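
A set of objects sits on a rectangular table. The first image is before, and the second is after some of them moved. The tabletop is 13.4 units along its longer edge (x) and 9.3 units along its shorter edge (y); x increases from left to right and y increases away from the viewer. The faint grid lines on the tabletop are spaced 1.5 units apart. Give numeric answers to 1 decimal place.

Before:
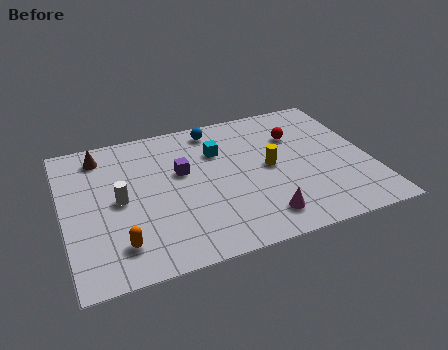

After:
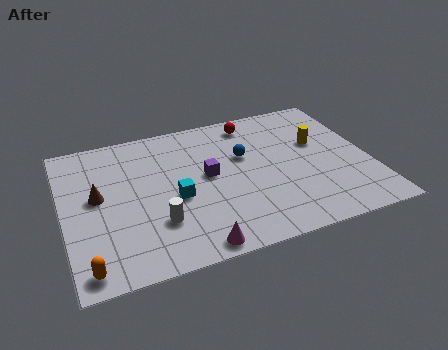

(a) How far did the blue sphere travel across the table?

2.5

From (6.9, 8.1) to (8.0, 5.8), the blue sphere covered √(1.1² + 2.3²) ≈ 2.5 units.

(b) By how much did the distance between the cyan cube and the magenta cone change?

-1.9

Before: roughly 5.1 units apart; after: 3.2. That's 1.9 units closer together.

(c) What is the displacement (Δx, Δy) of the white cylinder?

(1.5, -1.9)

The white cylinder started near (2.4, 4.6) and ended near (3.9, 2.7).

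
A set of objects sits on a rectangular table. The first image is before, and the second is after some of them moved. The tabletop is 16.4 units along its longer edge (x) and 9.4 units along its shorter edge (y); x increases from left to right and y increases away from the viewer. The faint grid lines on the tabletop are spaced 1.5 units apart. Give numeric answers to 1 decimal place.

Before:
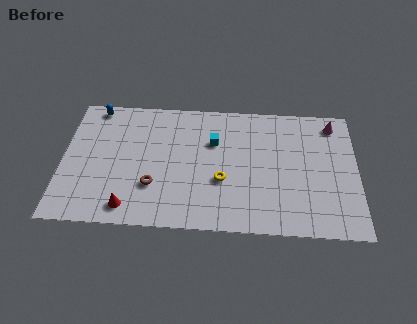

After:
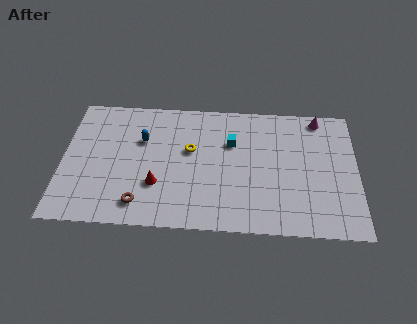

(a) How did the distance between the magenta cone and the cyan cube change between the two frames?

-1.6

They were about 6.9 units apart before and 5.3 after — 1.6 units closer together.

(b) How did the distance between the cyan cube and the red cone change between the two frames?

-1.5

The distance was about 6.8 in the first image and 5.3 in the second, so they moved 1.5 units closer together.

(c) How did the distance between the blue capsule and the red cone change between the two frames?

-4.2

The distance was about 7.5 in the first image and 3.3 in the second, so they moved 4.2 units closer together.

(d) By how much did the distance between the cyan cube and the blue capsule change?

-2.1

Before: roughly 7.1 units apart; after: 5.0. That's 2.1 units closer together.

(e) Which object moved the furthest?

the blue capsule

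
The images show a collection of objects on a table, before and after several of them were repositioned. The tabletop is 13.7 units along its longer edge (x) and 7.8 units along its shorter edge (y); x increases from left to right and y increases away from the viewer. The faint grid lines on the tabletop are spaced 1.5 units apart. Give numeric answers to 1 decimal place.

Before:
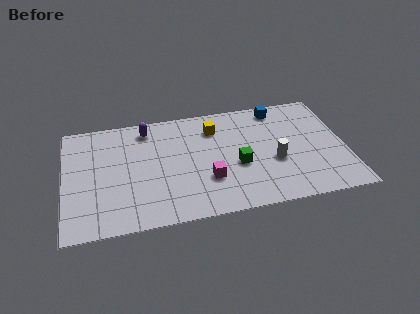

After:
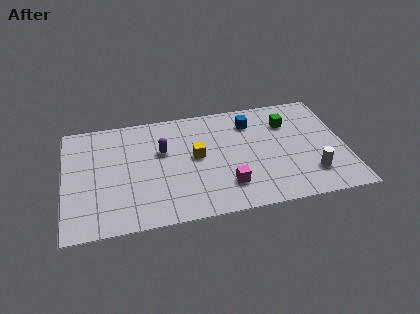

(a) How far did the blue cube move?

1.6

The blue cube moved from about (10.6, 6.8) to (9.2, 6.1), a distance of √(1.4² + 0.7²) ≈ 1.6.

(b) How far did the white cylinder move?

2.1

The white cylinder was near (10.2, 3.1) before and (11.9, 1.9) after, so it travelled √(1.7² + 1.2²) ≈ 2.1 units.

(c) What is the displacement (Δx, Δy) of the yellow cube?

(-1.0, -1.8)

The yellow cube was at about (7.4, 6.0) and moved to about (6.4, 4.2).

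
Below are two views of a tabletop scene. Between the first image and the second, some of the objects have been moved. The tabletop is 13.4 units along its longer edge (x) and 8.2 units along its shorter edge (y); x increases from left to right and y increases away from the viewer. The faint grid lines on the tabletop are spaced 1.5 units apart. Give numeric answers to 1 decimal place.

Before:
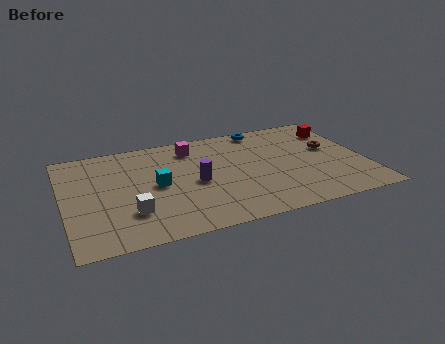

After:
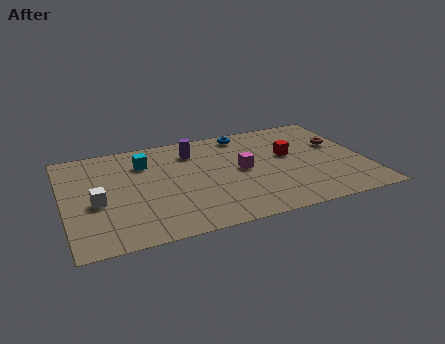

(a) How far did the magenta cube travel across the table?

3.2

The magenta cube was near (5.9, 6.7) before and (7.9, 4.2) after, so it travelled √(2.0² + 2.5²) ≈ 3.2 units.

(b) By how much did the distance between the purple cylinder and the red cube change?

-2.7

Before: roughly 7.2 units apart; after: 4.5. That's 2.7 units closer together.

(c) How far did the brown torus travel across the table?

0.5

The brown torus was near (12.0, 4.8) before and (12.4, 5.1) after, so it travelled √(0.4² + 0.3²) ≈ 0.5 units.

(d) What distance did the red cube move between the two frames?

2.8

From (12.5, 6.3) to (10.1, 4.8), the red cube covered √(2.4² + 1.5²) ≈ 2.8 units.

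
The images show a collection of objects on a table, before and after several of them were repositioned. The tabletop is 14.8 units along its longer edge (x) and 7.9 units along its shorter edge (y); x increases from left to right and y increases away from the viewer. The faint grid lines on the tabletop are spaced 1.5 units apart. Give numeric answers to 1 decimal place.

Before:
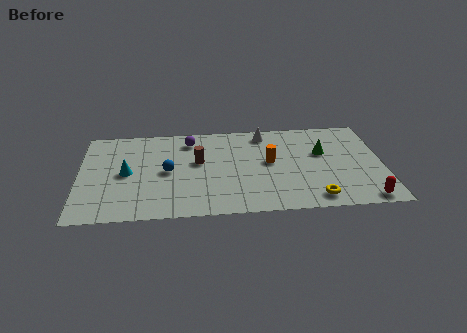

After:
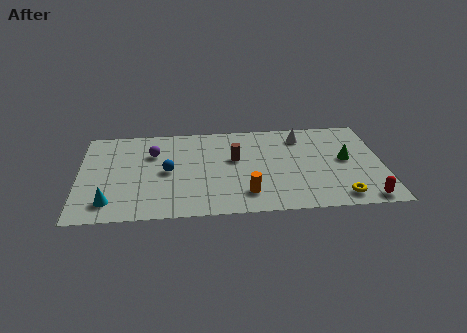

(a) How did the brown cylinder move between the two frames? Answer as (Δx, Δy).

(1.8, 0.1)

The brown cylinder was at about (5.8, 4.6) and moved to about (7.6, 4.7).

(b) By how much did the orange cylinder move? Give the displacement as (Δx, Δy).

(-1.2, -2.6)

The orange cylinder was at about (9.3, 4.3) and moved to about (8.1, 1.7).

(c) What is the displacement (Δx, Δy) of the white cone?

(1.8, -0.4)

The white cone was at about (9.1, 6.8) and moved to about (10.9, 6.4).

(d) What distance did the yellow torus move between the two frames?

1.2

From (11.4, 1.1) to (12.6, 1.1), the yellow torus covered √(1.2² + 0.0²) ≈ 1.2 units.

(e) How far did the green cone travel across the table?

1.3

The green cone moved from about (11.9, 4.9) to (13.0, 4.2), a distance of √(1.1² + 0.7²) ≈ 1.3.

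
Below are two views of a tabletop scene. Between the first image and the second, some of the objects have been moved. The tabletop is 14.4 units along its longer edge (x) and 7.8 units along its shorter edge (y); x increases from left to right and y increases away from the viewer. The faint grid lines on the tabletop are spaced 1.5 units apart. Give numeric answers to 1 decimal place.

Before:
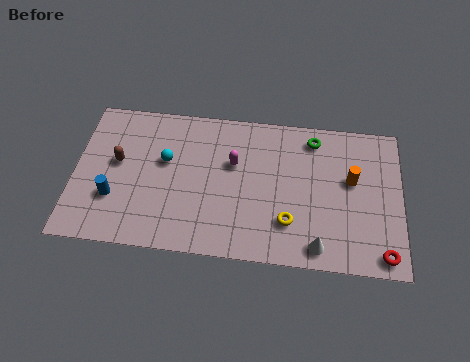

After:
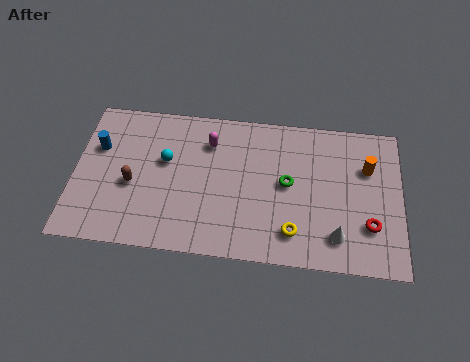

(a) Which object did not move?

the cyan sphere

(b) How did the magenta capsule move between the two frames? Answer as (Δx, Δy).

(-1.1, 1.0)

The magenta capsule was at about (7.0, 4.9) and moved to about (5.9, 5.9).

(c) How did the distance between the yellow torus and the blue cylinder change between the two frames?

+1.7

Before: roughly 7.7 units apart; after: 9.4. That's 1.7 units further apart.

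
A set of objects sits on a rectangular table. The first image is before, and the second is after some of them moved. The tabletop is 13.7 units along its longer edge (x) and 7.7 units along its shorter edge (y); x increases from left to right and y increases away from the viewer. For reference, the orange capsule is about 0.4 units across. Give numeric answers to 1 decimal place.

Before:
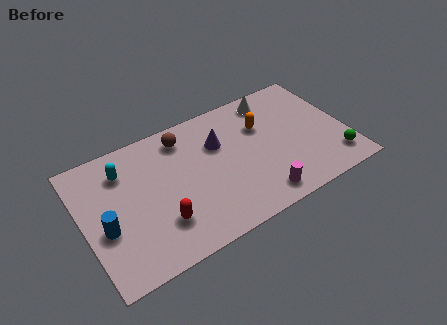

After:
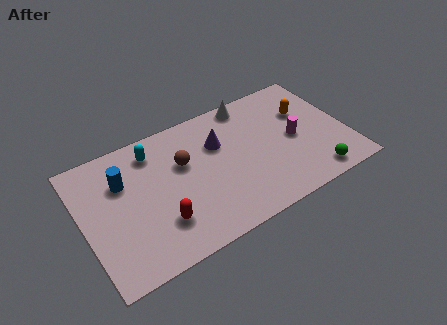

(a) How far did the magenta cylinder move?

3.5

From (8.7, 1.1) to (11.0, 3.7), the magenta cylinder covered √(2.3² + 2.6²) ≈ 3.5 units.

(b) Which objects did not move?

the red capsule and the purple cone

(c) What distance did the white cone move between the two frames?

1.2

From (10.3, 6.6) to (9.1, 6.9), the white cone covered √(1.2² + 0.3²) ≈ 1.2 units.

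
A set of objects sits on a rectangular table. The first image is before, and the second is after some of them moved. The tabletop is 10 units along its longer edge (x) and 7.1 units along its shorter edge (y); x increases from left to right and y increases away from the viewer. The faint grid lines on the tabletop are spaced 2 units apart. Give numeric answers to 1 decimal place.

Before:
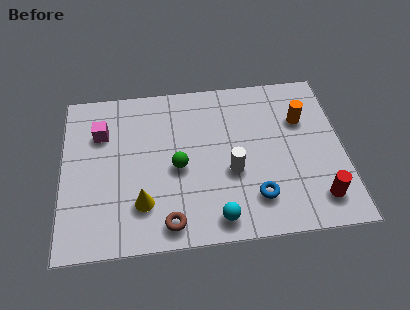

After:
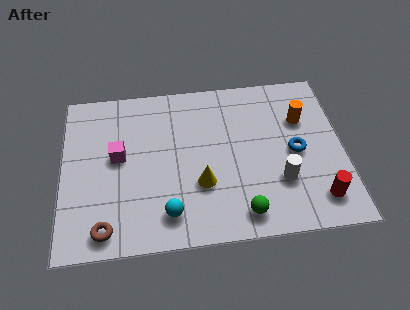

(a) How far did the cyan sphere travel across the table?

1.7

From (5.4, 0.9) to (3.7, 1.3), the cyan sphere covered √(1.7² + 0.4²) ≈ 1.7 units.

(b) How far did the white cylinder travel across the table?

1.8

The white cylinder was near (6.0, 2.8) before and (7.7, 2.2) after, so it travelled √(1.7² + 0.6²) ≈ 1.8 units.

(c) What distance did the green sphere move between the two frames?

3.1

The green sphere moved from about (4.1, 3.2) to (6.3, 1.0), a distance of √(2.2² + 2.2²) ≈ 3.1.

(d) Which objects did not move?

the orange cylinder and the red cylinder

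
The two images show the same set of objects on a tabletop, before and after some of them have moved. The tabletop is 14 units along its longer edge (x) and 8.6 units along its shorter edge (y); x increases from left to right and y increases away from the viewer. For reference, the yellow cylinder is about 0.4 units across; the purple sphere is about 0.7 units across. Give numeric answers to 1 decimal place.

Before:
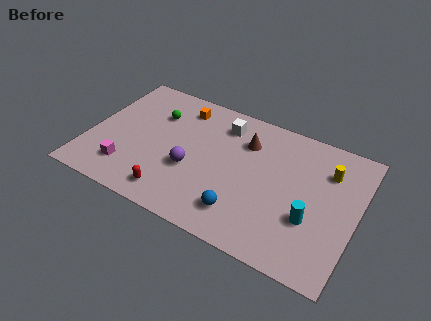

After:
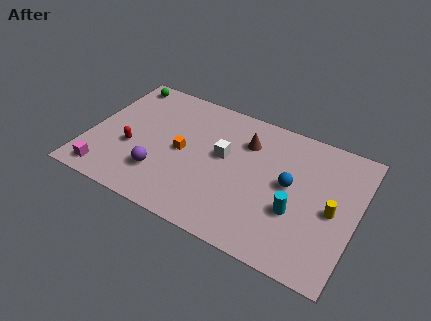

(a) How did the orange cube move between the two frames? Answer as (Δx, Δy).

(0.5, -2.9)

The orange cube was at about (4.4, 7.1) and moved to about (4.9, 4.2).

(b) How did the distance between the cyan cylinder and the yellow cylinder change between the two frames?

-1.3

The distance was about 3.3 in the first image and 2.0 in the second, so they moved 1.3 units closer together.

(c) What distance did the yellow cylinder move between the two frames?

2.4

The yellow cylinder was near (12.3, 6.3) before and (12.8, 4.0) after, so it travelled √(0.5² + 2.3²) ≈ 2.4 units.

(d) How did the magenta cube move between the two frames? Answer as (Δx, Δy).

(-1.0, -0.8)

The magenta cube was at about (2.3, 1.9) and moved to about (1.3, 1.1).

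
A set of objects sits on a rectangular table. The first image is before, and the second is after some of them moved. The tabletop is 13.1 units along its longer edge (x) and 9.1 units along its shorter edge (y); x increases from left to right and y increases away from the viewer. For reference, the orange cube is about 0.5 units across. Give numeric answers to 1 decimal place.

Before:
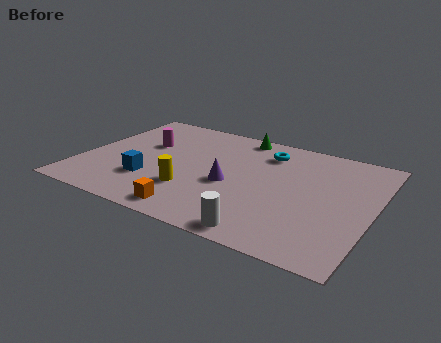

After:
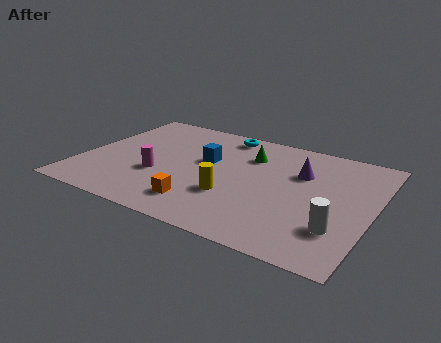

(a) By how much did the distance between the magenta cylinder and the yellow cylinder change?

-0.6

They were about 4.0 units apart before and 3.4 after — 0.6 units closer together.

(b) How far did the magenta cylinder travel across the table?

2.6

The magenta cylinder was near (2.6, 5.7) before and (3.6, 3.3) after, so it travelled √(1.0² + 2.4²) ≈ 2.6 units.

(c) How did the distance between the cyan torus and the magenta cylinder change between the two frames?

-0.4

They were about 5.6 units apart before and 5.2 after — 0.4 units closer together.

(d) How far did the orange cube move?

0.7

The orange cube moved from about (5.6, 1.1) to (5.8, 1.8), a distance of √(0.2² + 0.7²) ≈ 0.7.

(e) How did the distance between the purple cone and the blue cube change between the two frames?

+0.6

They were about 3.7 units apart before and 4.3 after — 0.6 units further apart.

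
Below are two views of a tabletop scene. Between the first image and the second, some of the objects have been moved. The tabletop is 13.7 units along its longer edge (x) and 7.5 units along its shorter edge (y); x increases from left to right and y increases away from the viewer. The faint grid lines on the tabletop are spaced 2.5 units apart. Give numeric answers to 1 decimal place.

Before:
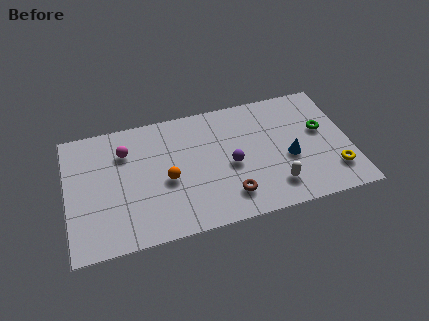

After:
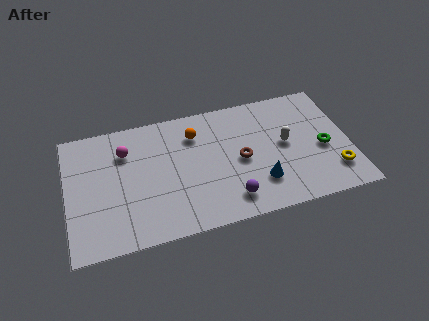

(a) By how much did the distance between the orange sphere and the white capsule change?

-0.8

Before: roughly 5.4 units apart; after: 4.6. That's 0.8 units closer together.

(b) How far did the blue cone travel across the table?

1.9

From (10.7, 3.1) to (9.2, 2.0), the blue cone covered √(1.5² + 1.1²) ≈ 1.9 units.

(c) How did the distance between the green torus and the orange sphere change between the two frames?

-1.1

Before: roughly 7.7 units apart; after: 6.6. That's 1.1 units closer together.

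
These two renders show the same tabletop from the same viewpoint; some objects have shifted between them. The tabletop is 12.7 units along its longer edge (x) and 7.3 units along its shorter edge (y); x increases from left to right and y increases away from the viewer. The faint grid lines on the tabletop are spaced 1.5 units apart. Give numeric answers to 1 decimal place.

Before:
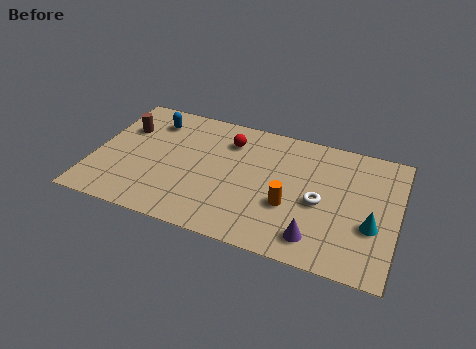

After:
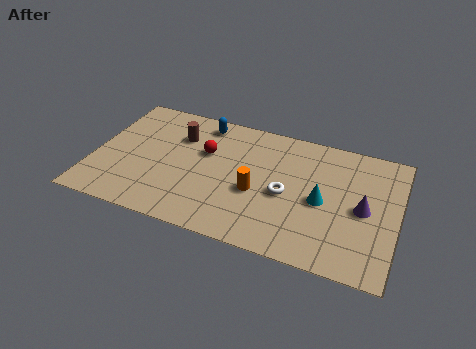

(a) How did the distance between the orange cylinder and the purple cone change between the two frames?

+2.6

The distance was about 1.8 in the first image and 4.4 in the second, so they moved 2.6 units further apart.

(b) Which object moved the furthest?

the purple cone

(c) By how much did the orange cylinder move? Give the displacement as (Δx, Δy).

(-1.4, 0.3)

The orange cylinder was at about (8.3, 2.7) and moved to about (6.9, 3.0).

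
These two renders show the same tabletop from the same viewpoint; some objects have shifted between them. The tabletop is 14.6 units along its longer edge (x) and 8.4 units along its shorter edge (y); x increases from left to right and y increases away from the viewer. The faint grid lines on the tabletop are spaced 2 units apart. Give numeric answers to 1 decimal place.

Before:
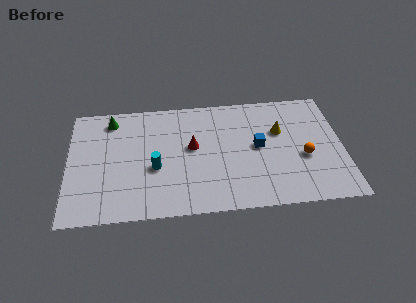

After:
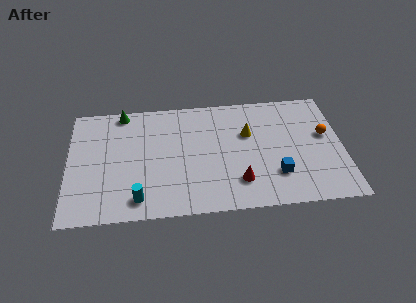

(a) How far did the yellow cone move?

1.7

The yellow cone moved from about (11.3, 5.4) to (9.6, 5.4), a distance of √(1.7² + 0.0²) ≈ 1.7.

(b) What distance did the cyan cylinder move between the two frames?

2.3

The cyan cylinder was near (4.6, 3.4) before and (3.7, 1.3) after, so it travelled √(0.9² + 2.1²) ≈ 2.3 units.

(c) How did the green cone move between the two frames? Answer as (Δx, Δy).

(0.6, 0.5)

From the two frames, the green cone sits at roughly (2.3, 7.1) before and (2.9, 7.6) after.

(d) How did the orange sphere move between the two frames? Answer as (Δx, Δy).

(1.2, 1.5)

From the two frames, the orange sphere sits at roughly (12.5, 3.4) before and (13.7, 4.9) after.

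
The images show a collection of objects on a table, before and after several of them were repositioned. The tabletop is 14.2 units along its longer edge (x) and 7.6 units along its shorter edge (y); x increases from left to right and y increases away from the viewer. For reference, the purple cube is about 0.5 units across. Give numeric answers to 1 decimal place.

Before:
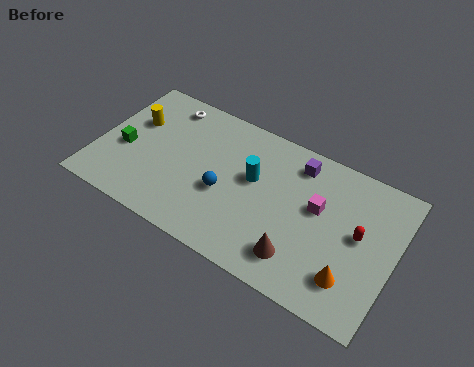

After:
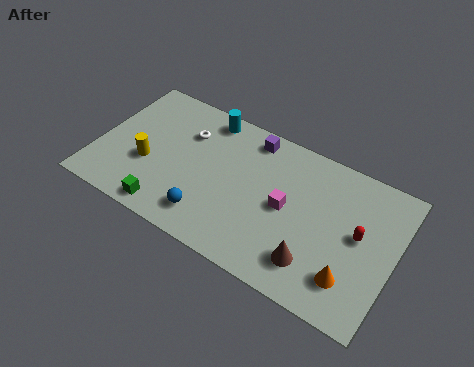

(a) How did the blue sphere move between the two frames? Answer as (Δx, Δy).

(-0.5, -1.6)

The blue sphere started near (6.2, 3.1) and ended near (5.7, 1.5).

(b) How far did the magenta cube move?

1.6

The magenta cube moved from about (10.5, 4.5) to (9.1, 3.8), a distance of √(1.4² + 0.7²) ≈ 1.6.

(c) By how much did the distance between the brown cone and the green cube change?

-1.9

They were about 8.8 units apart before and 6.9 after — 1.9 units closer together.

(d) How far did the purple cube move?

2.3

The purple cube was near (9.3, 6.3) before and (7.0, 6.6) after, so it travelled √(2.3² + 0.3²) ≈ 2.3 units.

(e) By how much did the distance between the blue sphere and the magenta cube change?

-0.4

Before: roughly 4.5 units apart; after: 4.1. That's 0.4 units closer together.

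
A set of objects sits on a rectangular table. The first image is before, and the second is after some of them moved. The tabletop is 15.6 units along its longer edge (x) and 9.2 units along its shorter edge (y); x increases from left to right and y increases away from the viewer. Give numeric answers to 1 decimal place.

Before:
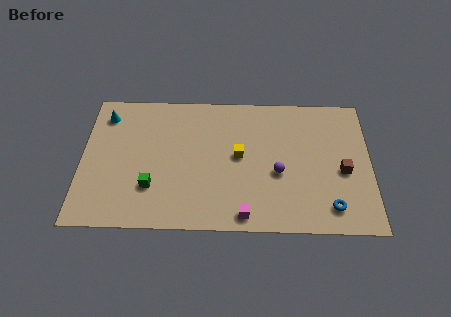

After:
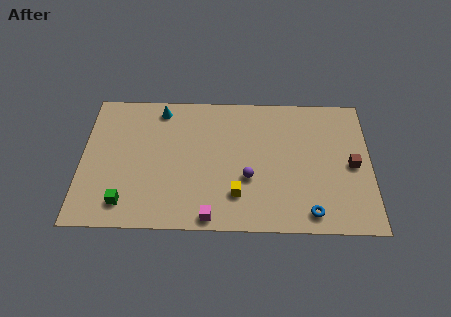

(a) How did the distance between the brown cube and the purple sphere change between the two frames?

+2.2

Before: roughly 3.5 units apart; after: 5.7. That's 2.2 units further apart.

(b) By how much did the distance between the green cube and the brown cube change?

+2.1

The distance was about 10.4 in the first image and 12.5 in the second, so they moved 2.1 units further apart.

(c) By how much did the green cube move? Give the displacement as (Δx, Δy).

(-1.4, -1.1)

The green cube was at about (3.8, 2.7) and moved to about (2.4, 1.6).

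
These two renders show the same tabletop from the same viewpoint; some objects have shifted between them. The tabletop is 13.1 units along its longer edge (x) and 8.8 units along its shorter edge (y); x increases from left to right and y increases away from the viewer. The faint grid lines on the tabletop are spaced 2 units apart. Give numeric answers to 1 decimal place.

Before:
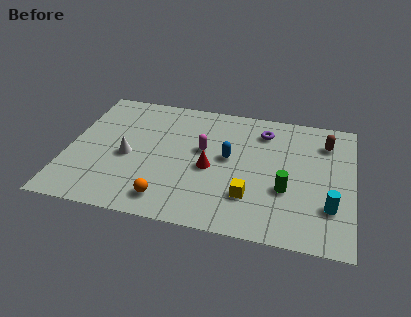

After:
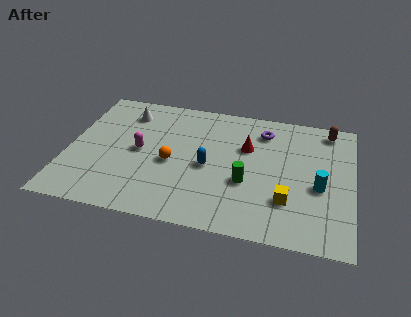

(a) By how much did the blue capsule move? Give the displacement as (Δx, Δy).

(-0.9, -0.8)

The blue capsule started near (7.4, 4.8) and ended near (6.5, 4.0).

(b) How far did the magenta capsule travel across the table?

3.0

The magenta capsule moved from about (6.2, 5.1) to (3.3, 4.4), a distance of √(2.9² + 0.7²) ≈ 3.0.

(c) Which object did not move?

the purple torus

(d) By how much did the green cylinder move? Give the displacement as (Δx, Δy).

(-1.8, 0.1)

From the two frames, the green cylinder sits at roughly (10.1, 3.2) before and (8.3, 3.3) after.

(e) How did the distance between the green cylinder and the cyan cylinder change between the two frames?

+1.2

Before: roughly 2.1 units apart; after: 3.3. That's 1.2 units further apart.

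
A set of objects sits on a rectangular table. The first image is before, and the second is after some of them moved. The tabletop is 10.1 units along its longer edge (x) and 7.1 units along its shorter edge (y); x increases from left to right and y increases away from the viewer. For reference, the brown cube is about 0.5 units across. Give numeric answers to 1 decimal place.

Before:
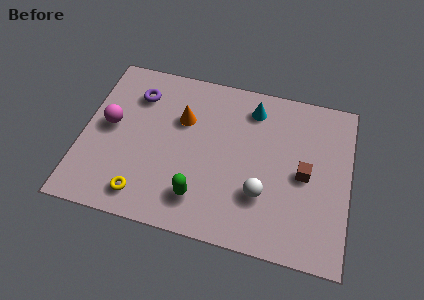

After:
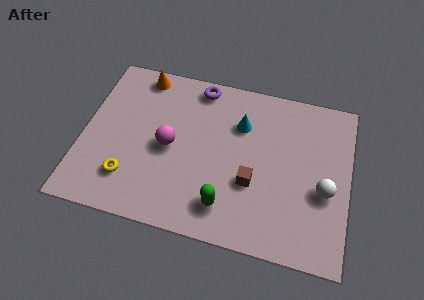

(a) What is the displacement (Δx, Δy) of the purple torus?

(2.3, 0.9)

From the two frames, the purple torus sits at roughly (1.9, 5.4) before and (4.2, 6.3) after.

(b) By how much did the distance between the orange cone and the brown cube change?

+0.9

The distance was about 4.9 in the first image and 5.8 in the second, so they moved 0.9 units further apart.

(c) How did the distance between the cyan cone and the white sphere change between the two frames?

+0.3

The distance was about 3.6 in the first image and 3.9 in the second, so they moved 0.3 units further apart.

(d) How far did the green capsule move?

1.0

The green capsule moved from about (4.6, 1.5) to (5.6, 1.4), a distance of √(1.0² + 0.1²) ≈ 1.0.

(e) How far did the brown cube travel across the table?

2.1

The brown cube moved from about (8.4, 3.4) to (6.5, 2.6), a distance of √(1.9² + 0.8²) ≈ 2.1.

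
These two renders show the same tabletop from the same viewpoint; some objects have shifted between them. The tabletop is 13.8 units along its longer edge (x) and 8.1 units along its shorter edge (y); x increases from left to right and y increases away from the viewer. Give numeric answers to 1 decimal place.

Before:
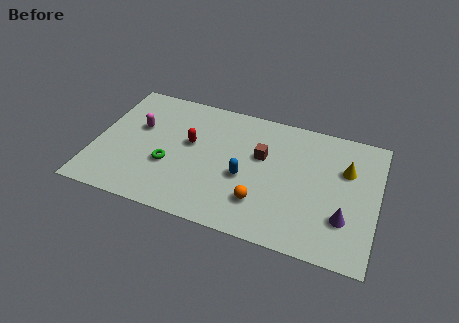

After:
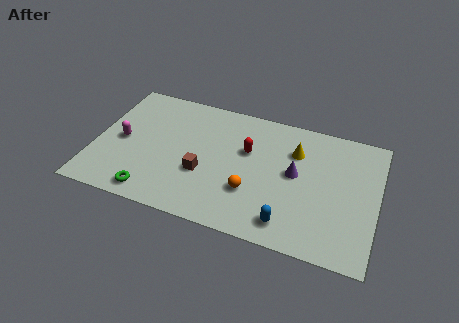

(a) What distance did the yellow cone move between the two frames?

2.5

The yellow cone was near (12.2, 5.4) before and (9.7, 5.8) after, so it travelled √(2.5² + 0.4²) ≈ 2.5 units.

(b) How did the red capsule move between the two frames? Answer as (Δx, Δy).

(2.8, 0.4)

From the two frames, the red capsule sits at roughly (4.6, 4.7) before and (7.4, 5.1) after.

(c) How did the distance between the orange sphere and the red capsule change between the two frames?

-2.0

The distance was about 4.5 in the first image and 2.5 in the second, so they moved 2.0 units closer together.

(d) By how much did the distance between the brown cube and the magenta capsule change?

-1.9

They were about 6.1 units apart before and 4.2 after — 1.9 units closer together.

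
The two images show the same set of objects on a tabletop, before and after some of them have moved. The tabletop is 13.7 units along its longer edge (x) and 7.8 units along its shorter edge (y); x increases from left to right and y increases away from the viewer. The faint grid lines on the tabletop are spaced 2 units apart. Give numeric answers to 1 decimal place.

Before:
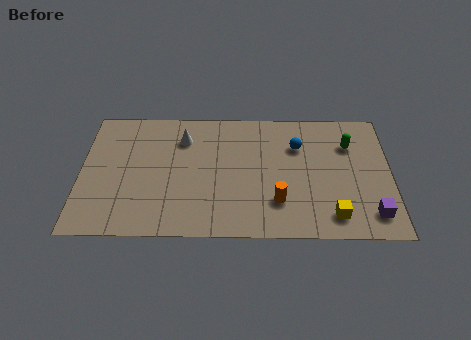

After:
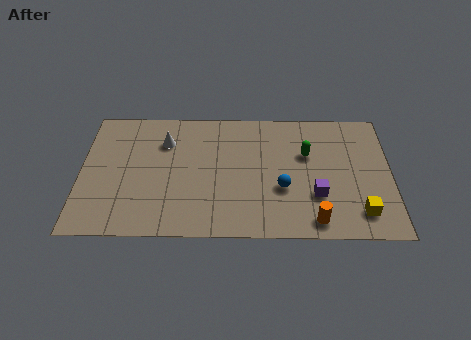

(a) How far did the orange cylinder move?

1.9

From (8.7, 2.1) to (10.3, 1.0), the orange cylinder covered √(1.6² + 1.1²) ≈ 1.9 units.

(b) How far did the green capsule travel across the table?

2.0

The green capsule moved from about (11.9, 5.6) to (10.0, 5.0), a distance of √(1.9² + 0.6²) ≈ 2.0.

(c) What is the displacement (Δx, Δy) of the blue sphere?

(-0.7, -2.6)

The blue sphere was at about (9.6, 5.5) and moved to about (8.9, 2.9).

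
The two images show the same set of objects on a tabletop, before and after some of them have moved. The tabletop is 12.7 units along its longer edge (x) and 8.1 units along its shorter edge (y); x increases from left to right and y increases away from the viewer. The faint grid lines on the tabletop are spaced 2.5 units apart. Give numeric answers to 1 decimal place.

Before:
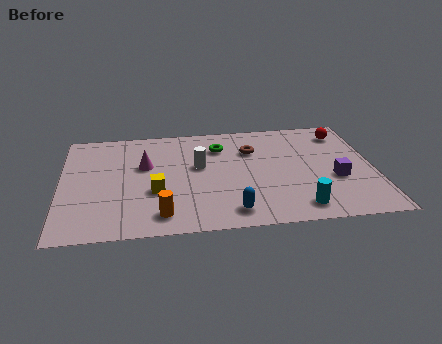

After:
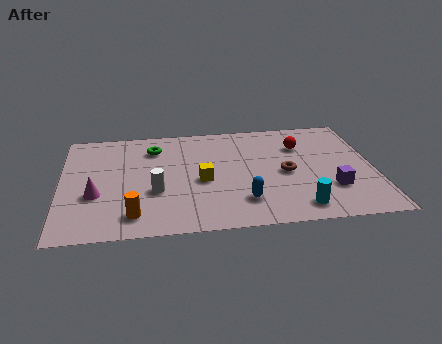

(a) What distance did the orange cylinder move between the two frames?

1.1

The orange cylinder was near (4.0, 1.3) before and (2.9, 1.4) after, so it travelled √(1.1² + 0.1²) ≈ 1.1 units.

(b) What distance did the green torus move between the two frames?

2.7

The green torus was near (6.5, 6.1) before and (3.8, 6.3) after, so it travelled √(2.7² + 0.2²) ≈ 2.7 units.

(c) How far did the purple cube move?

0.7

The purple cube moved from about (11.1, 3.1) to (10.9, 2.4), a distance of √(0.2² + 0.7²) ≈ 0.7.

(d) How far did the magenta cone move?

2.8

The magenta cone moved from about (3.4, 5.0) to (1.4, 3.0), a distance of √(2.0² + 2.0²) ≈ 2.8.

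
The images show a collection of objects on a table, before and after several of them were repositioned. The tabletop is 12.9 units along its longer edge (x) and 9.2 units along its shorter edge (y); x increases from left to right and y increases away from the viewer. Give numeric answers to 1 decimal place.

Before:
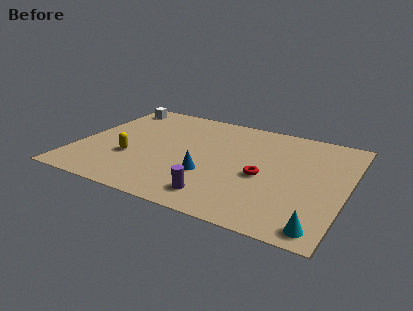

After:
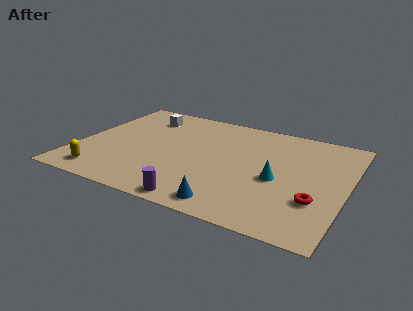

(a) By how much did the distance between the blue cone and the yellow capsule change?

+2.4

Before: roughly 3.8 units apart; after: 6.2. That's 2.4 units further apart.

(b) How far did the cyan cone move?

3.8

From (12.0, 1.0) to (9.7, 4.0), the cyan cone covered √(2.3² + 3.0²) ≈ 3.8 units.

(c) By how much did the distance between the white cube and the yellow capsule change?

+1.1

They were about 5.0 units apart before and 6.1 after — 1.1 units further apart.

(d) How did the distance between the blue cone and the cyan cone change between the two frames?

-2.4

Before: roughly 5.9 units apart; after: 3.5. That's 2.4 units closer together.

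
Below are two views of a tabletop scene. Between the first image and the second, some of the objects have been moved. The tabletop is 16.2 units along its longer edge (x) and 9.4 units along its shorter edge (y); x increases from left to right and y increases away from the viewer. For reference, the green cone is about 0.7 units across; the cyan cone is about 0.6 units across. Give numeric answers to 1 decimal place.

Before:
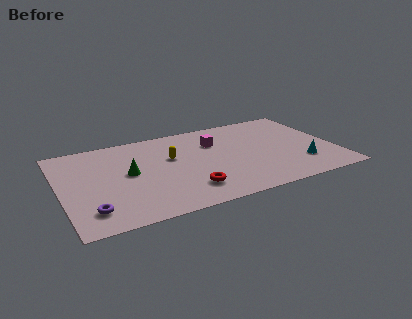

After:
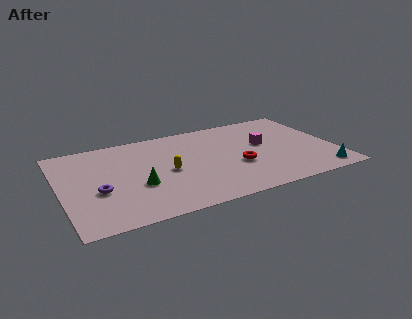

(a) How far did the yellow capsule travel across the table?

1.5

The yellow capsule moved from about (6.6, 5.8) to (6.2, 4.4), a distance of √(0.4² + 1.4²) ≈ 1.5.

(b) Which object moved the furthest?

the red torus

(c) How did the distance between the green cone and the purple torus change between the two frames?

-1.7

Before: roughly 4.0 units apart; after: 2.3. That's 1.7 units closer together.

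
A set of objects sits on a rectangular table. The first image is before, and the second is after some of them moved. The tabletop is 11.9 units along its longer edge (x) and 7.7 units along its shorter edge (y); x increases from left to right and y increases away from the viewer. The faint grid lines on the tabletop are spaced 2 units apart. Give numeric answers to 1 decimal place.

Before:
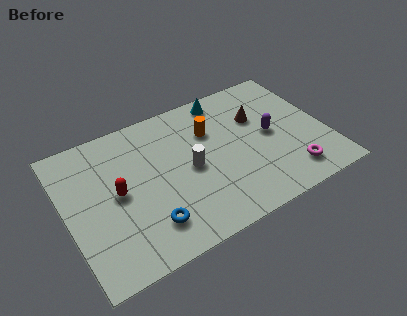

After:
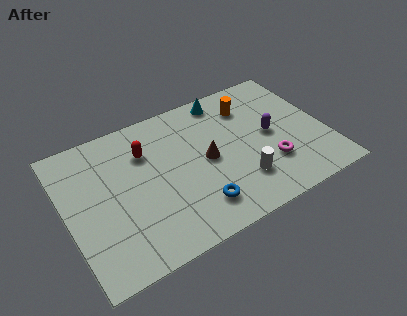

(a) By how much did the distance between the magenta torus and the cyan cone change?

-1.1

Before: roughly 5.8 units apart; after: 4.7. That's 1.1 units closer together.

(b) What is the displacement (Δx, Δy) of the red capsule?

(1.5, 1.6)

The red capsule started near (2.3, 3.9) and ended near (3.8, 5.5).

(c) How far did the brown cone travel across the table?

2.9

The brown cone was near (9.0, 5.1) before and (6.4, 3.8) after, so it travelled √(2.6² + 1.3²) ≈ 2.9 units.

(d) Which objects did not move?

the cyan cone and the purple capsule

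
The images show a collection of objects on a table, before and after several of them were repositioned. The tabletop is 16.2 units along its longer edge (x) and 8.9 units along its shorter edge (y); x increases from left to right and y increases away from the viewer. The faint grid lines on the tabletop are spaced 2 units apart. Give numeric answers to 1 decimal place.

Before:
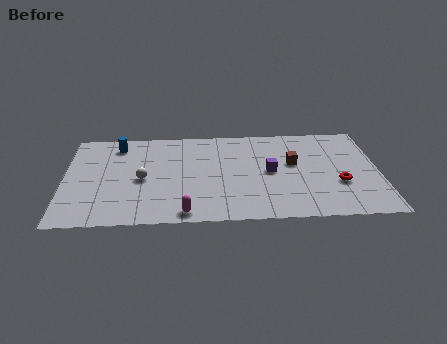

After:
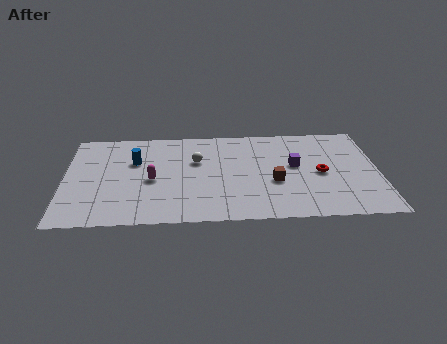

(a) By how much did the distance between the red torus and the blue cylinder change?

-2.4

They were about 12.1 units apart before and 9.7 after — 2.4 units closer together.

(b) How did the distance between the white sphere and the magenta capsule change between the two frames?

-1.0

They were about 3.9 units apart before and 2.9 after — 1.0 units closer together.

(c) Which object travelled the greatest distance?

the magenta capsule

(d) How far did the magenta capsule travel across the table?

3.5

The magenta capsule moved from about (6.2, 0.9) to (4.5, 4.0), a distance of √(1.7² + 3.1²) ≈ 3.5.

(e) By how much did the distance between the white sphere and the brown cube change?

-3.3

They were about 7.9 units apart before and 4.6 after — 3.3 units closer together.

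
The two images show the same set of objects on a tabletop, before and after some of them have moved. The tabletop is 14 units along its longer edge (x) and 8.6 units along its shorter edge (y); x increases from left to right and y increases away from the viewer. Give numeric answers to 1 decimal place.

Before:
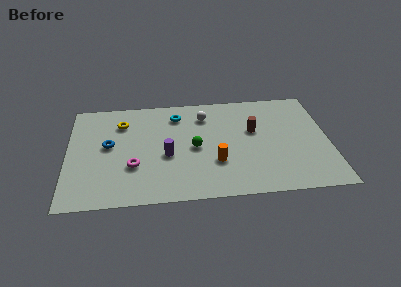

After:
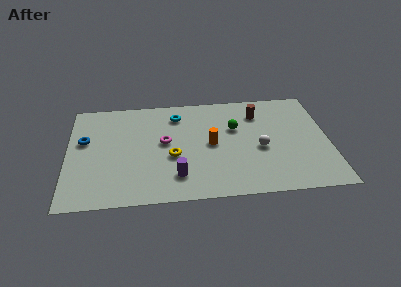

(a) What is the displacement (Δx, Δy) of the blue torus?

(-1.3, 0.5)

The blue torus started near (2.2, 4.7) and ended near (0.9, 5.2).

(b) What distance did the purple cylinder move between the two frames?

1.8

The purple cylinder moved from about (5.3, 3.6) to (5.8, 1.9), a distance of √(0.5² + 1.7²) ≈ 1.8.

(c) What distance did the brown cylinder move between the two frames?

1.4

From (10.0, 5.2) to (10.3, 6.6), the brown cylinder covered √(0.3² + 1.4²) ≈ 1.4 units.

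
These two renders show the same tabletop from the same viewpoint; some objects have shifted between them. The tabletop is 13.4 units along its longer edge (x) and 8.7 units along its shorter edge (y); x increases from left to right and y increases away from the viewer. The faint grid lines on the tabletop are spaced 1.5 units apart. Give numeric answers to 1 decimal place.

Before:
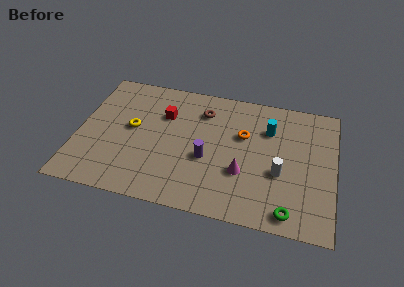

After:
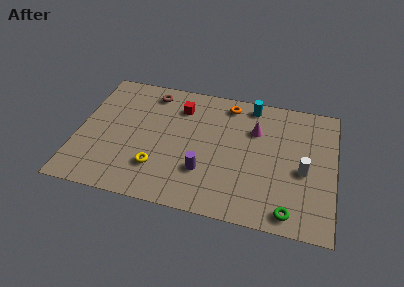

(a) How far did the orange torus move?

2.2

The orange torus was near (8.6, 5.5) before and (7.7, 7.5) after, so it travelled √(0.9² + 2.0²) ≈ 2.2 units.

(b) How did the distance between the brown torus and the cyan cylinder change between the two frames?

+1.8

Before: roughly 3.5 units apart; after: 5.3. That's 1.8 units further apart.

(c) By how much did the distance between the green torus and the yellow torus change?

-2.2

They were about 9.2 units apart before and 7.0 after — 2.2 units closer together.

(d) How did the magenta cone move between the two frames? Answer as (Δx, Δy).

(0.5, 3.0)

The magenta cone started near (8.7, 3.0) and ended near (9.2, 6.0).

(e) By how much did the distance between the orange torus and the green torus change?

+2.2

Before: roughly 5.2 units apart; after: 7.4. That's 2.2 units further apart.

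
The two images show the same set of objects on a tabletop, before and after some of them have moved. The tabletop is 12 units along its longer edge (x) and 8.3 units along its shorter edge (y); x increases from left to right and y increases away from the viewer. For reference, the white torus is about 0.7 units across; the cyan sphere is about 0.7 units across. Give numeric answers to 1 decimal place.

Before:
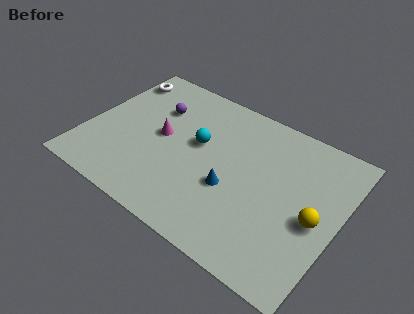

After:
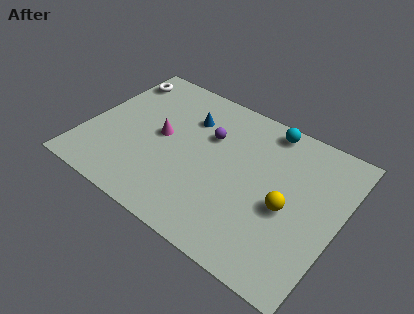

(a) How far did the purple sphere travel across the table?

2.7

The purple sphere was near (2.9, 5.8) before and (5.6, 5.5) after, so it travelled √(2.7² + 0.3²) ≈ 2.7 units.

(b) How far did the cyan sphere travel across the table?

3.9

From (5.2, 4.8) to (8.1, 7.4), the cyan sphere covered √(2.9² + 2.6²) ≈ 3.9 units.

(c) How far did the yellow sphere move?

1.3

From (11.0, 3.7) to (9.7, 3.6), the yellow sphere covered √(1.3² + 0.1²) ≈ 1.3 units.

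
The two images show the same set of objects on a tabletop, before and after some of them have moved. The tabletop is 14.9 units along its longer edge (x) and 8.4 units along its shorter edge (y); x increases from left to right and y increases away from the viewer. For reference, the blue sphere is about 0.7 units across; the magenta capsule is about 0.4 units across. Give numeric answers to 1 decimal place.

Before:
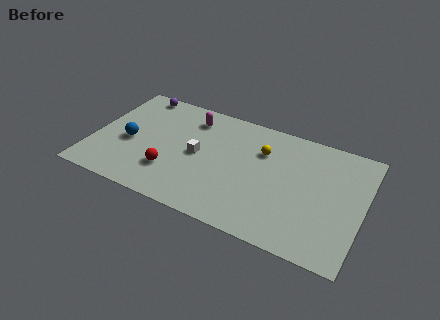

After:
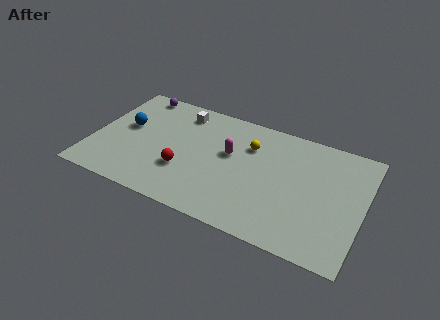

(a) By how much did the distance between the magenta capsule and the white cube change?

+0.9

The distance was about 2.7 in the first image and 3.6 in the second, so they moved 0.9 units further apart.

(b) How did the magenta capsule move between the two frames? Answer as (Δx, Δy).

(2.4, -1.8)

The magenta capsule was at about (5.1, 6.8) and moved to about (7.5, 5.0).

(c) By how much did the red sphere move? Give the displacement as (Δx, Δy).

(0.7, 0.4)

From the two frames, the red sphere sits at roughly (4.5, 2.4) before and (5.2, 2.8) after.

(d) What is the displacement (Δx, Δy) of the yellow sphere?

(-0.7, 0.1)

The yellow sphere was at about (9.2, 5.9) and moved to about (8.5, 6.0).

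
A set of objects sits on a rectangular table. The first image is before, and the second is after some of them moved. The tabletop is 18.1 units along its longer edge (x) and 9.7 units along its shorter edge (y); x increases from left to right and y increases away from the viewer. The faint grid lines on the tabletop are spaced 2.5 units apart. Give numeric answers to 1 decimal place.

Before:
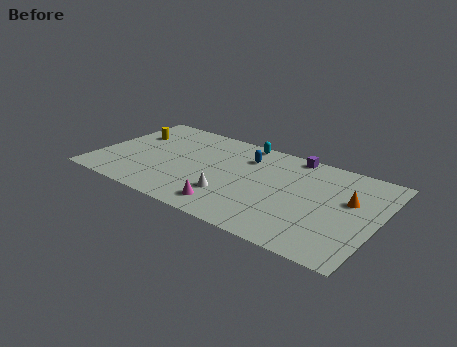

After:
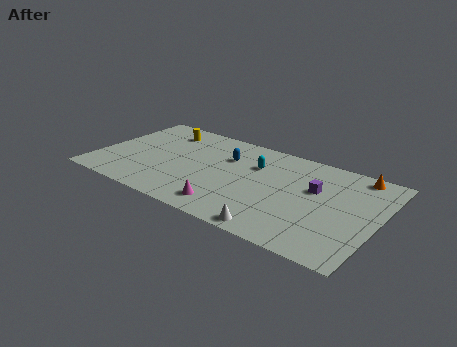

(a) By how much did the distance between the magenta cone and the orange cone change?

+1.8

Before: roughly 8.3 units apart; after: 10.1. That's 1.8 units further apart.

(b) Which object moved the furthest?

the white cone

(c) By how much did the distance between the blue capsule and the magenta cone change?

-0.5

The distance was about 5.7 in the first image and 5.2 in the second, so they moved 0.5 units closer together.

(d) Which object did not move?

the magenta cone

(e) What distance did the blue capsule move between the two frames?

1.3

The blue capsule moved from about (9.3, 7.3) to (8.1, 6.7), a distance of √(1.2² + 0.6²) ≈ 1.3.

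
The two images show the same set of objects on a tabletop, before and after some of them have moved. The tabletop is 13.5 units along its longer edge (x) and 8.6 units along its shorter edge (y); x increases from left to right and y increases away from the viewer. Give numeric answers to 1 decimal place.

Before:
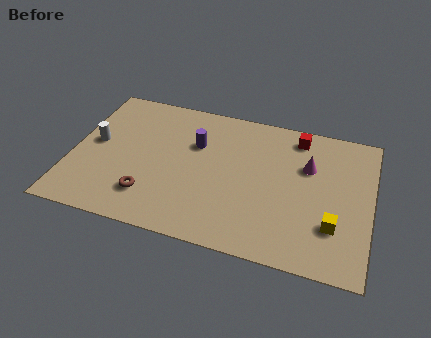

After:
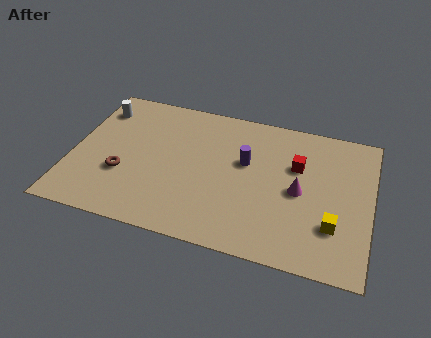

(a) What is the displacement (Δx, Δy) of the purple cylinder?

(2.3, -0.5)

From the two frames, the purple cylinder sits at roughly (5.5, 5.7) before and (7.8, 5.2) after.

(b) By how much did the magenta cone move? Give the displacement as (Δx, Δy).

(-0.3, -1.6)

The magenta cone was at about (10.6, 5.7) and moved to about (10.3, 4.1).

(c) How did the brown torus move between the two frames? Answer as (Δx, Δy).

(-1.3, 1.0)

The brown torus was at about (3.7, 2.0) and moved to about (2.4, 3.0).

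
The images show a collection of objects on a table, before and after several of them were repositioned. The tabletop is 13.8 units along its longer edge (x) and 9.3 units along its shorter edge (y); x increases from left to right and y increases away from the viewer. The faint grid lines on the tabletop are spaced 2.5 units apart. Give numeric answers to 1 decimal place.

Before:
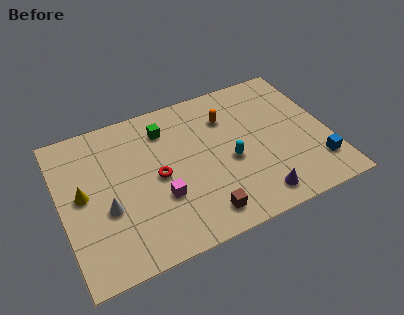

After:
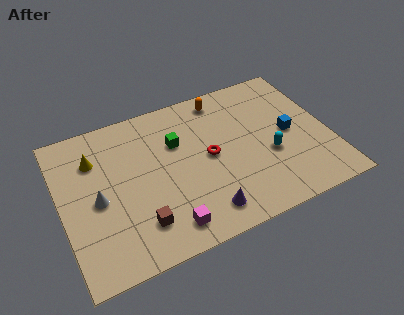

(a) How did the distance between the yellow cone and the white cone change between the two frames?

+0.8

The distance was about 1.7 in the first image and 2.5 in the second, so they moved 0.8 units further apart.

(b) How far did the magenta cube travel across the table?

1.8

From (4.9, 3.2) to (5.0, 1.4), the magenta cube covered √(0.1² + 1.8²) ≈ 1.8 units.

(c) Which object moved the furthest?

the brown cube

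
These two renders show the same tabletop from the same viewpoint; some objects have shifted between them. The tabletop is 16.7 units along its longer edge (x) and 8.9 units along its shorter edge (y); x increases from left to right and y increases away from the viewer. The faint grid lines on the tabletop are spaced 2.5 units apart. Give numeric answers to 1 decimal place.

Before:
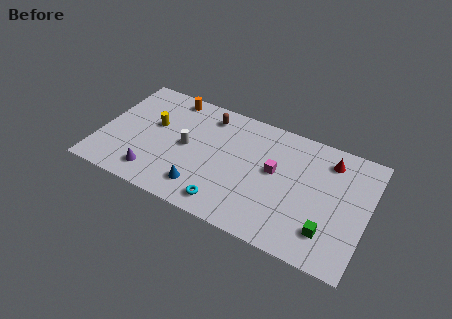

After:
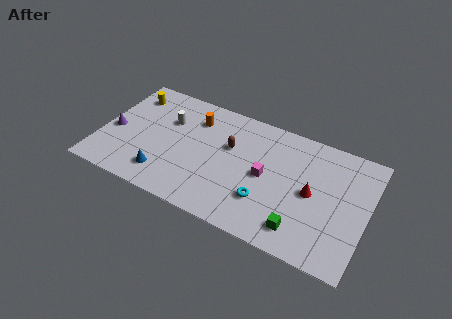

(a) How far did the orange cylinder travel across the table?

2.0

The orange cylinder was near (3.9, 7.9) before and (5.6, 6.8) after, so it travelled √(1.7² + 1.1²) ≈ 2.0 units.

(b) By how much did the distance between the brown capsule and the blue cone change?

-0.3

Before: roughly 5.6 units apart; after: 5.3. That's 0.3 units closer together.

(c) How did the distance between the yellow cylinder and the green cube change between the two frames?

+1.0

The distance was about 11.7 in the first image and 12.7 in the second, so they moved 1.0 units further apart.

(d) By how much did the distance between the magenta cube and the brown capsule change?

-2.4

They were about 5.1 units apart before and 2.7 after — 2.4 units closer together.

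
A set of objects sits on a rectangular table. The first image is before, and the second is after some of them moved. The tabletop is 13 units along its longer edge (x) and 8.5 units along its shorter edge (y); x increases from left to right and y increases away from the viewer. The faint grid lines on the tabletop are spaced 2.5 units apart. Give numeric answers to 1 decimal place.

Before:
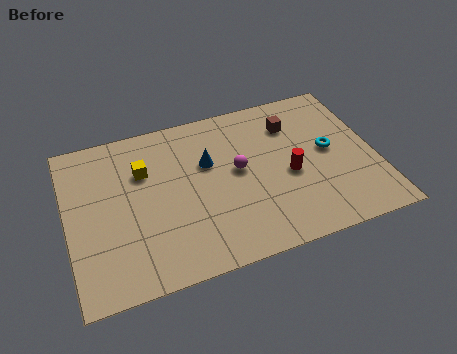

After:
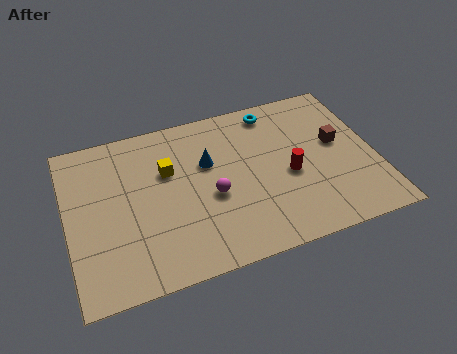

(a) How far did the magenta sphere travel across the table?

1.6

From (7.2, 4.6) to (6.0, 3.6), the magenta sphere covered √(1.2² + 1.0²) ≈ 1.6 units.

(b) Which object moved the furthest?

the cyan torus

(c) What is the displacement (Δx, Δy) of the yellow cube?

(1.0, -0.3)

The yellow cube was at about (3.3, 5.8) and moved to about (4.3, 5.5).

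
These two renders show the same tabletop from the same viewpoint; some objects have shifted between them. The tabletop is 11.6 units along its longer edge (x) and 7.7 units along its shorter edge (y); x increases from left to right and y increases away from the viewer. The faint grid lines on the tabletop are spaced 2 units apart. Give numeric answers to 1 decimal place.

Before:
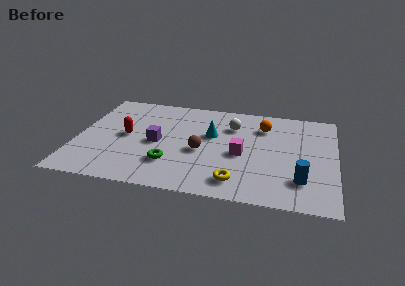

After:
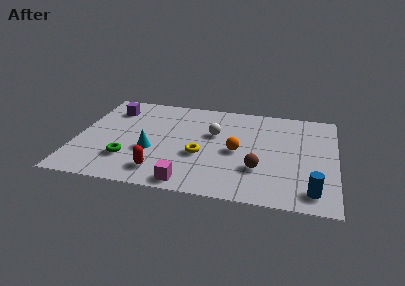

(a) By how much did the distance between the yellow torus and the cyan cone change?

-1.4

Before: roughly 3.6 units apart; after: 2.2. That's 1.4 units closer together.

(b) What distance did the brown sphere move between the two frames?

2.8

The brown sphere was near (5.6, 3.3) before and (8.2, 2.4) after, so it travelled √(2.6² + 0.9²) ≈ 2.8 units.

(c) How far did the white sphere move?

1.1

From (6.9, 5.6) to (6.1, 4.8), the white sphere covered √(0.8² + 0.8²) ≈ 1.1 units.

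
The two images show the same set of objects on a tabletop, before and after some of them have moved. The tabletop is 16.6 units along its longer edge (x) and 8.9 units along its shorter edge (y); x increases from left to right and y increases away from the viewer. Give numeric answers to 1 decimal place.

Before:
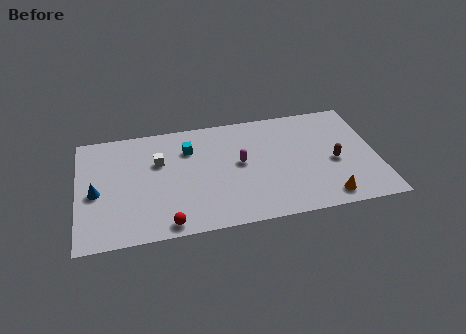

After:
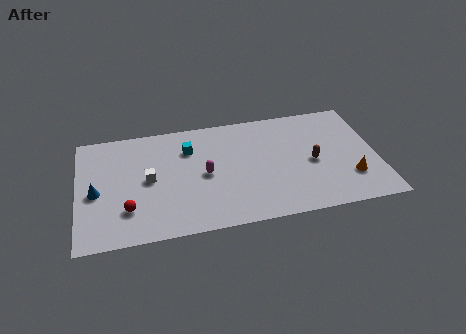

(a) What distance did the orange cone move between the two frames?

1.9

The orange cone was near (13.6, 1.2) before and (15.0, 2.5) after, so it travelled √(1.4² + 1.3²) ≈ 1.9 units.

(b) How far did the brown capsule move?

1.2

The brown capsule moved from about (14.2, 3.9) to (13.0, 4.1), a distance of √(1.2² + 0.2²) ≈ 1.2.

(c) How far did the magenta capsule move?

2.1

The magenta capsule was near (9.0, 4.8) before and (7.0, 4.3) after, so it travelled √(2.0² + 0.5²) ≈ 2.1 units.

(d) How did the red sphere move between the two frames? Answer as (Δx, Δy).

(-2.1, 1.5)

The red sphere was at about (4.8, 0.9) and moved to about (2.7, 2.4).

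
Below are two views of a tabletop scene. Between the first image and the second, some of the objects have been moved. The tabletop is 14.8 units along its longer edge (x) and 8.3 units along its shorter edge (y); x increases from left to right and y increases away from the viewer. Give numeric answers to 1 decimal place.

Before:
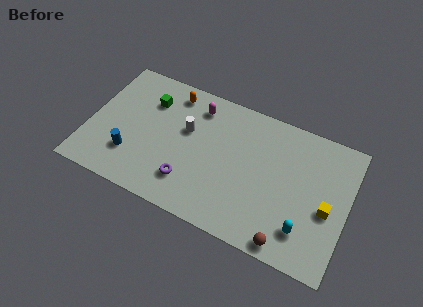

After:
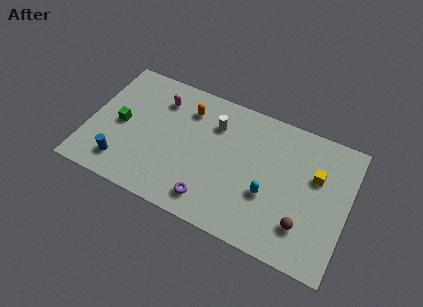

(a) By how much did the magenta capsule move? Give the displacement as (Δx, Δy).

(-2.1, -0.4)

The magenta capsule started near (5.9, 6.8) and ended near (3.8, 6.4).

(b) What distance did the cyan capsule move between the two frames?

2.5

The cyan capsule moved from about (12.6, 1.9) to (10.4, 3.1), a distance of √(2.2² + 1.2²) ≈ 2.5.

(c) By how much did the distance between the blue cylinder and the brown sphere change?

+1.0

The distance was about 9.3 in the first image and 10.3 in the second, so they moved 1.0 units further apart.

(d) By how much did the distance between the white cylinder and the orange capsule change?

-0.7

They were about 2.3 units apart before and 1.6 after — 0.7 units closer together.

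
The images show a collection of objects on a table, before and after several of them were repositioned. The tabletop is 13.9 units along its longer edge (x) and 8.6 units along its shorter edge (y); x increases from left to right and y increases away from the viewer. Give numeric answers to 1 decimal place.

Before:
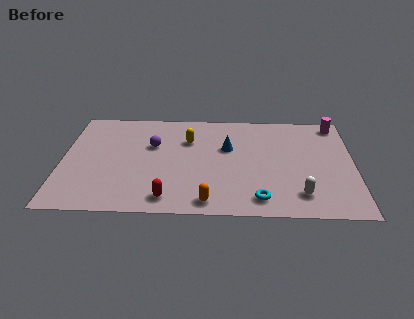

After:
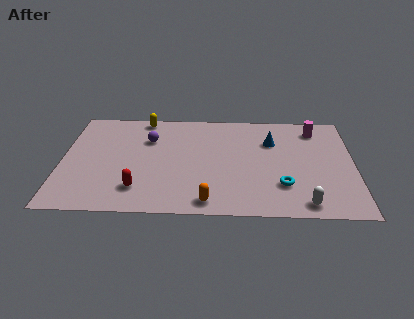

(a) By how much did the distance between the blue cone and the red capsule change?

+2.5

The distance was about 5.0 in the first image and 7.5 in the second, so they moved 2.5 units further apart.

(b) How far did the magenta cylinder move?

1.1

The magenta cylinder moved from about (13.1, 7.6) to (12.1, 7.1), a distance of √(1.0² + 0.5²) ≈ 1.1.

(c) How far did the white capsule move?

0.7

The white capsule was near (11.3, 1.7) before and (11.5, 1.0) after, so it travelled √(0.2² + 0.7²) ≈ 0.7 units.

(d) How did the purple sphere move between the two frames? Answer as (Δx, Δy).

(-0.2, 0.5)

The purple sphere started near (4.3, 5.5) and ended near (4.1, 6.0).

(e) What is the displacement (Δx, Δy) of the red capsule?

(-1.4, 0.7)

The red capsule was at about (5.1, 1.2) and moved to about (3.7, 1.9).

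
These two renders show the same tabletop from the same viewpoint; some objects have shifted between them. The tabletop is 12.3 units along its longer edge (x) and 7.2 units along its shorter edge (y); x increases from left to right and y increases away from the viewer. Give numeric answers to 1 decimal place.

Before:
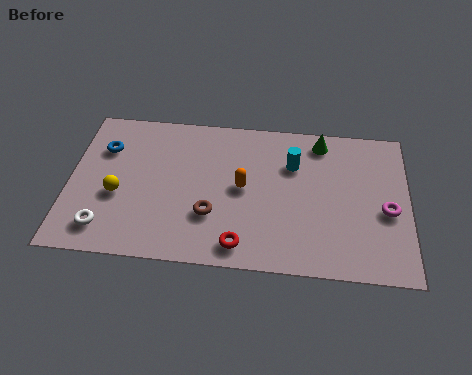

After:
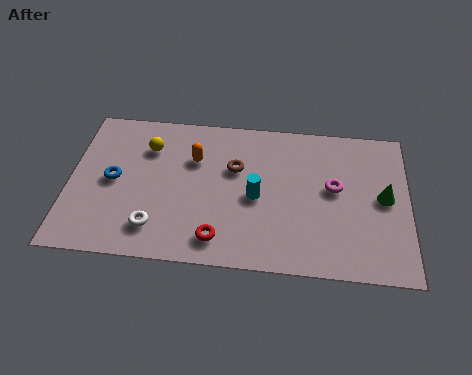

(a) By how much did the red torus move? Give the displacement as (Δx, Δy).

(-0.8, 0.2)

The red torus started near (6.3, 1.0) and ended near (5.5, 1.2).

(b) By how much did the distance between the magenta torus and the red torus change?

-0.6

Before: roughly 5.6 units apart; after: 5.0. That's 0.6 units closer together.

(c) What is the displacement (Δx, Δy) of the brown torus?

(0.8, 2.3)

The brown torus started near (5.2, 2.3) and ended near (6.0, 4.6).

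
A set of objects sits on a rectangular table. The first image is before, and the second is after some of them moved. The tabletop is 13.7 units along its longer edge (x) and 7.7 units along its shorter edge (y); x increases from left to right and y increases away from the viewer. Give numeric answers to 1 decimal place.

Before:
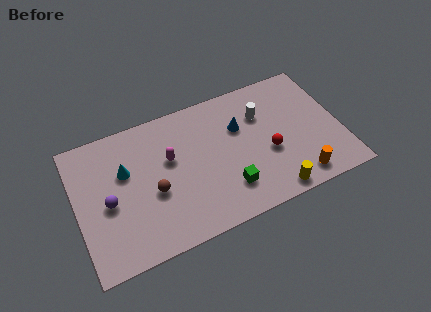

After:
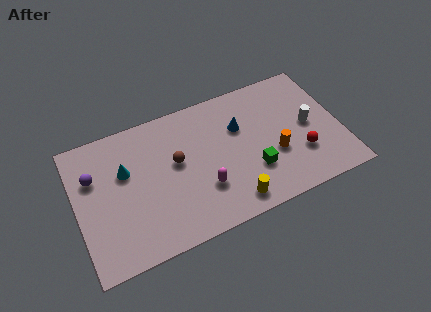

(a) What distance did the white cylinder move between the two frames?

2.7

The white cylinder moved from about (9.8, 5.4) to (12.1, 3.9), a distance of √(2.3² + 1.5²) ≈ 2.7.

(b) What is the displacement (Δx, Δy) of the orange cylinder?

(-1.0, 1.8)

The orange cylinder was at about (11.2, 1.1) and moved to about (10.2, 2.9).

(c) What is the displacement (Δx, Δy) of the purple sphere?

(-0.6, 1.7)

The purple sphere started near (1.6, 3.5) and ended near (1.0, 5.2).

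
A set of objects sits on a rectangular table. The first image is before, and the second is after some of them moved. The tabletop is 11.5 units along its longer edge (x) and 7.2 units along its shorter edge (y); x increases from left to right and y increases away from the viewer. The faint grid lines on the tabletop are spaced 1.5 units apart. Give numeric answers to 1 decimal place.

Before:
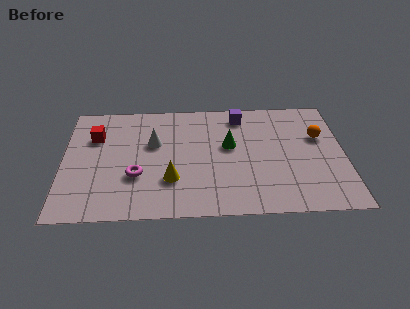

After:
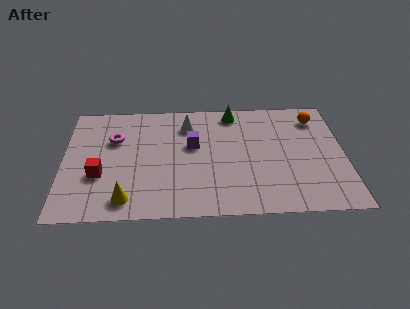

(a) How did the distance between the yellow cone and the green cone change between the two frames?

+3.7

Before: roughly 3.1 units apart; after: 6.8. That's 3.7 units further apart.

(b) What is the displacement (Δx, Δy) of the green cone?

(0.2, 2.1)

The green cone was at about (6.8, 4.2) and moved to about (7.0, 6.3).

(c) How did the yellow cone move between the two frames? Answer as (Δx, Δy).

(-1.8, -1.1)

The yellow cone was at about (4.4, 2.2) and moved to about (2.6, 1.1).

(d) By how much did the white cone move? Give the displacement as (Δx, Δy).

(1.4, 1.1)

The white cone started near (3.7, 4.5) and ended near (5.1, 5.6).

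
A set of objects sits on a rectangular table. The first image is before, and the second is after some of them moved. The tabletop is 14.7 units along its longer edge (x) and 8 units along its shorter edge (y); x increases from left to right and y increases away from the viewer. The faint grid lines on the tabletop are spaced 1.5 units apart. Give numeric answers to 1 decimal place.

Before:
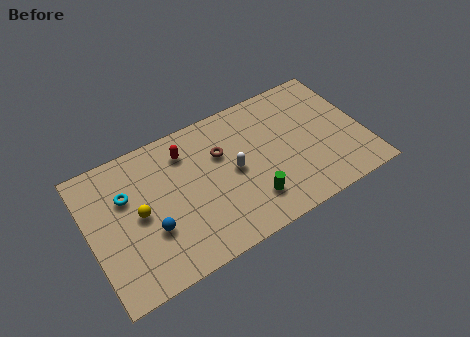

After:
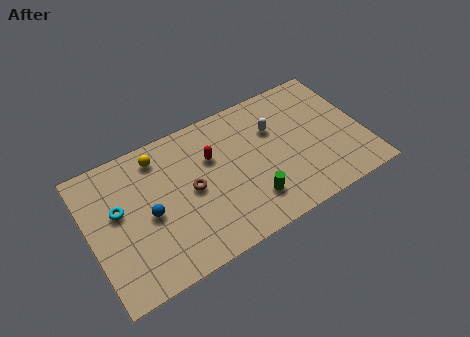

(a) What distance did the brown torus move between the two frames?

2.2

From (7.2, 5.3) to (5.4, 4.0), the brown torus covered √(1.8² + 1.3²) ≈ 2.2 units.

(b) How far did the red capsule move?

1.6

The red capsule moved from about (5.4, 6.3) to (6.7, 5.3), a distance of √(1.3² + 1.0²) ≈ 1.6.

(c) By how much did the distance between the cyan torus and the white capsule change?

+2.8

The distance was about 5.7 in the first image and 8.5 in the second, so they moved 2.8 units further apart.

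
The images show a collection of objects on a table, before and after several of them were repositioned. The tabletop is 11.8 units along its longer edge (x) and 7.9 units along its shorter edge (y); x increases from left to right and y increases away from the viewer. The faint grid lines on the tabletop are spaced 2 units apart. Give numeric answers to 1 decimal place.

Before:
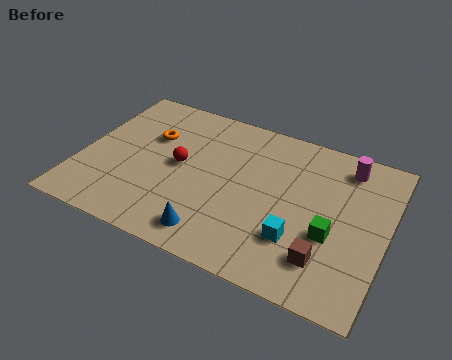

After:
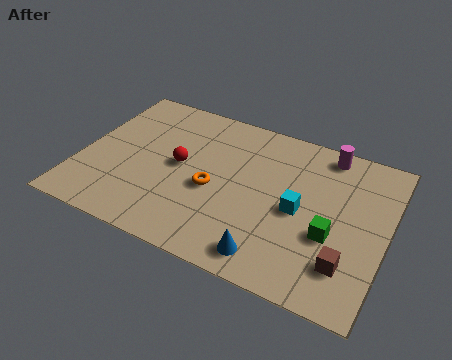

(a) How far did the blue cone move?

2.2

The blue cone moved from about (5.5, 1.2) to (7.7, 1.1), a distance of √(2.2² + 0.1²) ≈ 2.2.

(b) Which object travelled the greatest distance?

the orange torus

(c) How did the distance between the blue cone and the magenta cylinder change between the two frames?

-0.9

The distance was about 7.0 in the first image and 6.1 in the second, so they moved 0.9 units closer together.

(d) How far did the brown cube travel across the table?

0.8

The brown cube was near (9.7, 1.8) before and (10.5, 1.9) after, so it travelled √(0.8² + 0.1²) ≈ 0.8 units.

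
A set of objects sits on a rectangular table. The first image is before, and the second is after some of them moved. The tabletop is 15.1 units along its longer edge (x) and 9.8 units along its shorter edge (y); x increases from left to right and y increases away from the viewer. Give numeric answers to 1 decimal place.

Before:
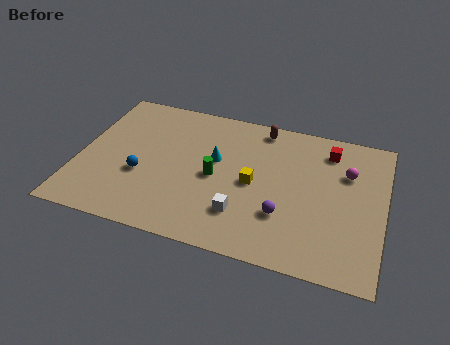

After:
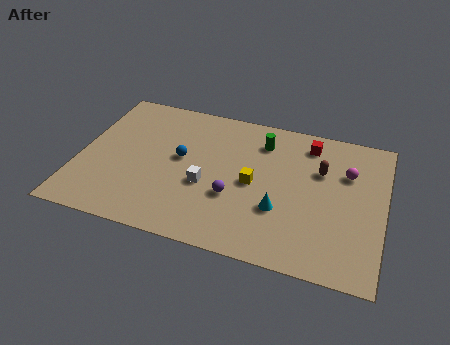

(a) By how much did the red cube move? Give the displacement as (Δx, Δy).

(-1.0, 0.2)

From the two frames, the red cube sits at roughly (12.2, 8.0) before and (11.2, 8.2) after.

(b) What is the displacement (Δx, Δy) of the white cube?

(-1.9, 1.4)

From the two frames, the white cube sits at roughly (8.3, 2.5) before and (6.4, 3.9) after.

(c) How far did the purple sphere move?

2.5

The purple sphere moved from about (10.3, 3.0) to (7.8, 3.5), a distance of √(2.5² + 0.5²) ≈ 2.5.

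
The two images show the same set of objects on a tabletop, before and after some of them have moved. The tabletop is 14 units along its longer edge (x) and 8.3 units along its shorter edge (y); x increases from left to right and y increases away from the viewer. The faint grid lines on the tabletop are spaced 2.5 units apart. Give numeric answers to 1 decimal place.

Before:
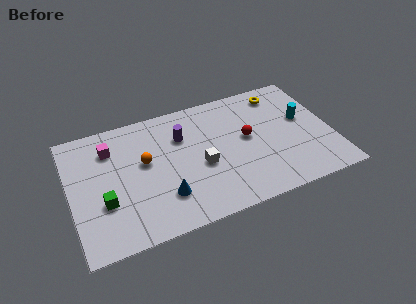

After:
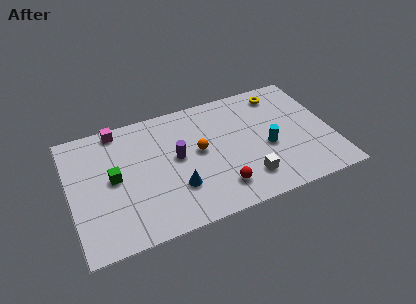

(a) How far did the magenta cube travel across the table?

1.3

The magenta cube was near (2.3, 6.3) before and (2.8, 7.5) after, so it travelled √(0.5² + 1.2²) ≈ 1.3 units.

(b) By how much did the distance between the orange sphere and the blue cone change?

-0.3

The distance was about 2.7 in the first image and 2.4 in the second, so they moved 0.3 units closer together.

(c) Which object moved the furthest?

the red sphere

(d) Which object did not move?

the yellow torus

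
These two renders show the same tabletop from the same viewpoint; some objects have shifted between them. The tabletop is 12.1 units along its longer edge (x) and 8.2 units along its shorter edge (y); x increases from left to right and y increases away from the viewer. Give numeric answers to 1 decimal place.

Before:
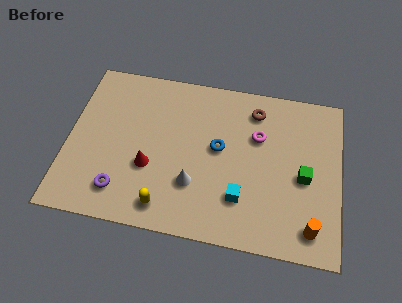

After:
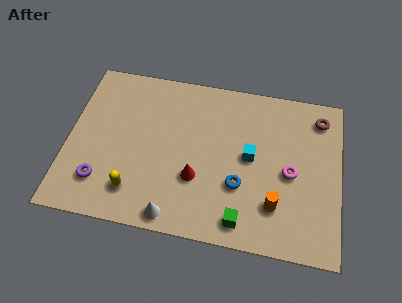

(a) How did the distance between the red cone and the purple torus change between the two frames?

+2.5

Before: roughly 1.8 units apart; after: 4.3. That's 2.5 units further apart.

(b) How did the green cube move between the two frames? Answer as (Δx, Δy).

(-2.6, -2.6)

The green cube was at about (10.5, 3.7) and moved to about (7.9, 1.1).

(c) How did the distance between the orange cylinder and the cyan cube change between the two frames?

-0.7

The distance was about 3.2 in the first image and 2.5 in the second, so they moved 0.7 units closer together.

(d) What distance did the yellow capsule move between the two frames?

1.5

From (4.5, 1.2) to (3.1, 1.7), the yellow capsule covered √(1.4² + 0.5²) ≈ 1.5 units.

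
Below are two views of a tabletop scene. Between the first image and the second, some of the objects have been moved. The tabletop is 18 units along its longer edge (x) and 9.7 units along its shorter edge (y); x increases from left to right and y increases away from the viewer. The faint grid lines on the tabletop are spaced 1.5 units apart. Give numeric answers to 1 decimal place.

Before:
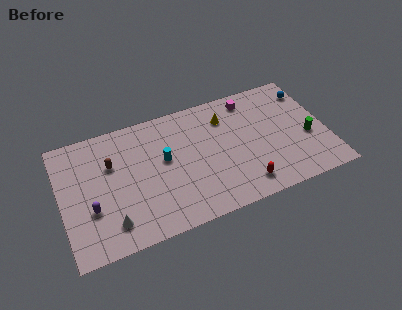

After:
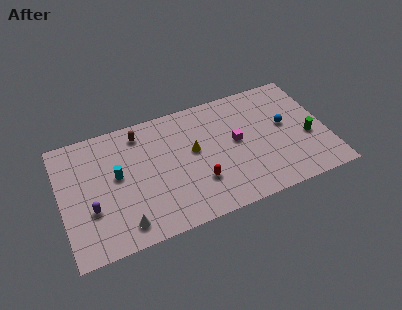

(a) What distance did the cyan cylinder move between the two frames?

3.2

The cyan cylinder moved from about (7.0, 5.5) to (3.8, 5.4), a distance of √(3.2² + 0.1²) ≈ 3.2.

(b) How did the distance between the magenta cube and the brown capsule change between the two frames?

-2.9

The distance was about 9.9 in the first image and 7.0 in the second, so they moved 2.9 units closer together.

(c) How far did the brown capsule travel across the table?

2.8

The brown capsule was near (3.5, 6.4) before and (5.6, 8.2) after, so it travelled √(2.1² + 1.8²) ≈ 2.8 units.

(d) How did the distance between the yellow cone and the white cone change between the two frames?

-3.5

The distance was about 10.0 in the first image and 6.5 in the second, so they moved 3.5 units closer together.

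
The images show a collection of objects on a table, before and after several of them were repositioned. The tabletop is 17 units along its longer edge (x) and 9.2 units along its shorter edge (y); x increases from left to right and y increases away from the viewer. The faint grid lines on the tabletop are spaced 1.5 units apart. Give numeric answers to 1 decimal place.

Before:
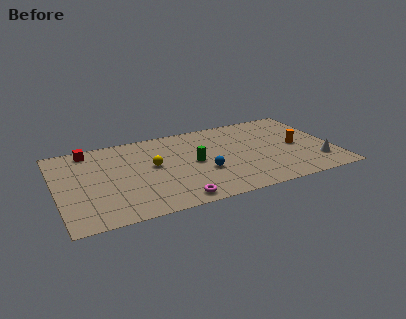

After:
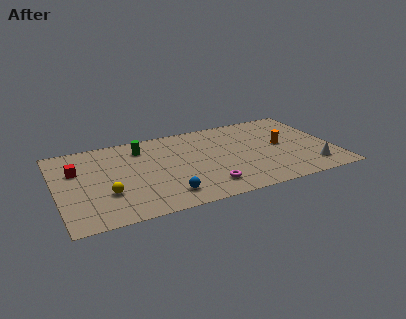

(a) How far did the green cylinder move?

4.0

The green cylinder moved from about (8.4, 4.6) to (5.4, 7.3), a distance of √(3.0² + 2.7²) ≈ 4.0.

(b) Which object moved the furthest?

the green cylinder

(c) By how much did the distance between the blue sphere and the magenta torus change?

-0.6

The distance was about 3.1 in the first image and 2.5 in the second, so they moved 0.6 units closer together.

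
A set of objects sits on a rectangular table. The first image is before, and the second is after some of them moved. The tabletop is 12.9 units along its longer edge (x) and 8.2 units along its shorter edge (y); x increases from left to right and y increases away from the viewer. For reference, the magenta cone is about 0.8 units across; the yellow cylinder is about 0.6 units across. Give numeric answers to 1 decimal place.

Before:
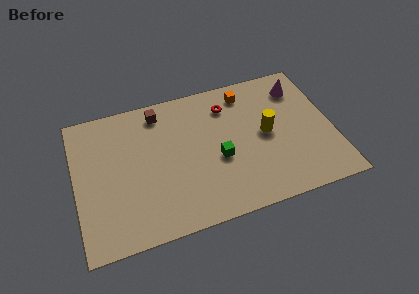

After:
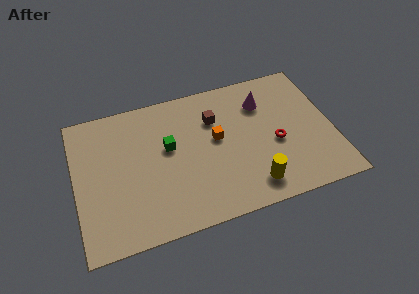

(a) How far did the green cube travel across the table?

2.8

From (7.1, 3.4) to (4.7, 4.8), the green cube covered √(2.4² + 1.4²) ≈ 2.8 units.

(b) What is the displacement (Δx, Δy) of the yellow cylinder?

(-1.0, -2.8)

From the two frames, the yellow cylinder sits at roughly (9.6, 4.2) before and (8.6, 1.4) after.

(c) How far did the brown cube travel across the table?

3.0

The brown cube was near (4.4, 7.0) before and (7.1, 5.8) after, so it travelled √(2.7² + 1.2²) ≈ 3.0 units.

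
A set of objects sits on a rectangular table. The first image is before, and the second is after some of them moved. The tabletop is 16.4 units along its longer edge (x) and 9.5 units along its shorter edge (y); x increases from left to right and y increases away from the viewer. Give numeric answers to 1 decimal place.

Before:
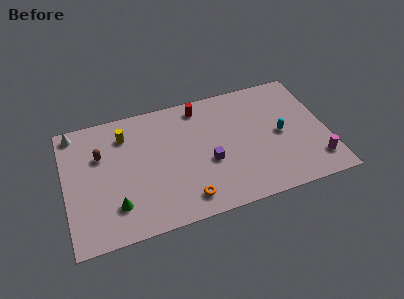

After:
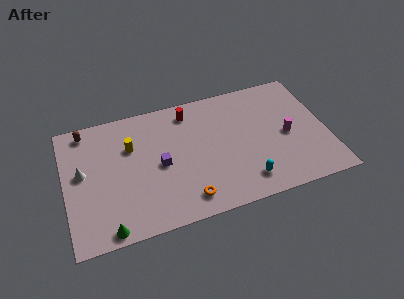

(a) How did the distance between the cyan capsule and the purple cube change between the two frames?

+1.1

Before: roughly 4.7 units apart; after: 5.8. That's 1.1 units further apart.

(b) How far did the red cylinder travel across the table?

0.7

The red cylinder was near (8.7, 8.2) before and (8.0, 8.0) after, so it travelled √(0.7² + 0.2²) ≈ 0.7 units.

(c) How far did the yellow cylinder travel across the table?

1.0

The yellow cylinder moved from about (3.9, 7.4) to (4.2, 6.4), a distance of √(0.3² + 1.0²) ≈ 1.0.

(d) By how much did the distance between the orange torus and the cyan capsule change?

-3.2

Before: roughly 6.9 units apart; after: 3.7. That's 3.2 units closer together.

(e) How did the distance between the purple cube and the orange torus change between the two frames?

+0.5

They were about 2.8 units apart before and 3.3 after — 0.5 units further apart.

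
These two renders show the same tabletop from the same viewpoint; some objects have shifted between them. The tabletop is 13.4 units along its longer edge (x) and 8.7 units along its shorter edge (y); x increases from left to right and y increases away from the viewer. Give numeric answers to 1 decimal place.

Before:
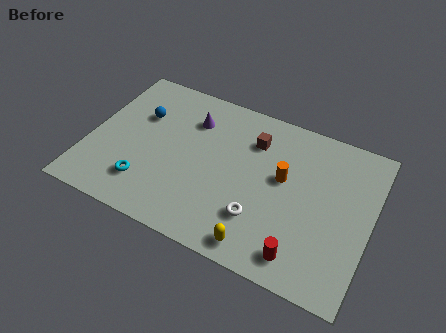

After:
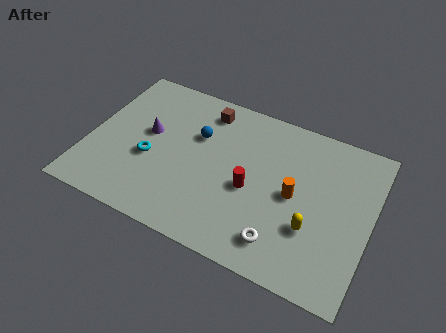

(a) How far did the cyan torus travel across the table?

1.5

The cyan torus moved from about (3.0, 2.0) to (3.0, 3.5), a distance of √(0.0² + 1.5²) ≈ 1.5.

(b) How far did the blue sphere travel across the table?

2.8

The blue sphere was near (2.2, 5.8) before and (5.0, 5.7) after, so it travelled √(2.8² + 0.1²) ≈ 2.8 units.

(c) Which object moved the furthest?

the red cylinder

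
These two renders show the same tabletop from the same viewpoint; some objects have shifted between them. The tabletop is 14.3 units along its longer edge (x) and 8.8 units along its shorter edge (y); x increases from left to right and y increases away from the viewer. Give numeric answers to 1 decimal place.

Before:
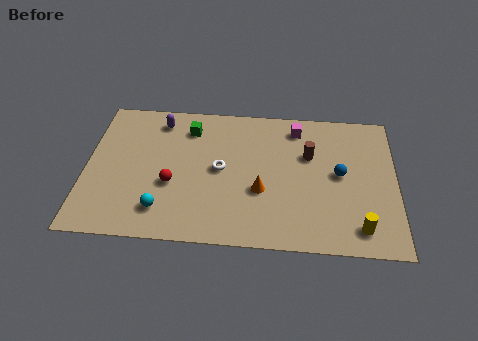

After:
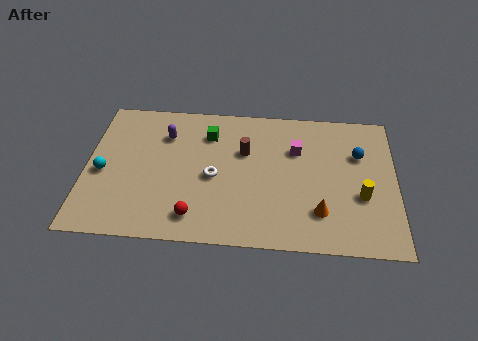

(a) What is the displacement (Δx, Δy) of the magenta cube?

(0.0, -1.4)

From the two frames, the magenta cube sits at roughly (9.7, 7.4) before and (9.7, 6.0) after.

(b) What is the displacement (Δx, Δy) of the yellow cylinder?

(0.1, 1.9)

The yellow cylinder started near (12.6, 1.4) and ended near (12.7, 3.3).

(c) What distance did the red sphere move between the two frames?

2.2

From (4.0, 3.4) to (5.1, 1.5), the red sphere covered √(1.1² + 1.9²) ≈ 2.2 units.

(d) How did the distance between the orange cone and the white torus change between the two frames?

+3.0

Before: roughly 2.2 units apart; after: 5.2. That's 3.0 units further apart.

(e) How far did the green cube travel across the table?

0.9

The green cube was near (4.7, 7.0) before and (5.6, 6.7) after, so it travelled √(0.9² + 0.3²) ≈ 0.9 units.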